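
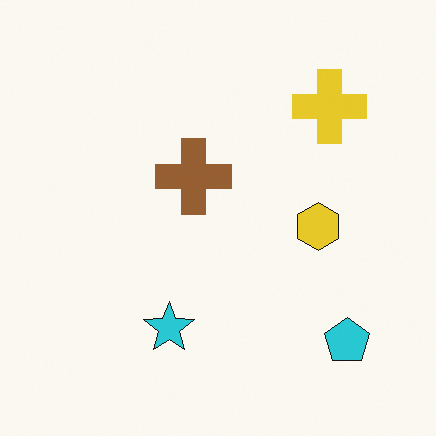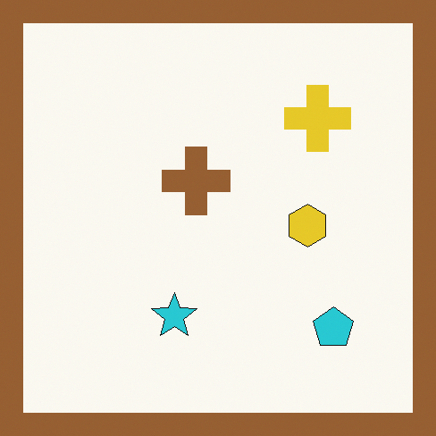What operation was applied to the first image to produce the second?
The image was framed with a brown border.

A solid brown frame runs around the edge of the second image, with the content slightly shrunk inside it.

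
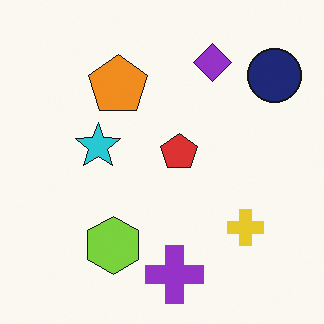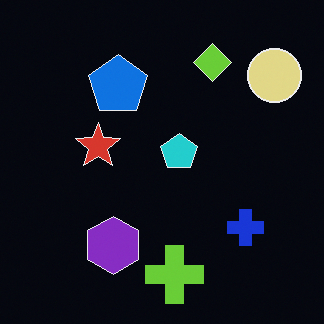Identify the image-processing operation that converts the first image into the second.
This is the original image color-inverted (negative).

The light background has become dark and every shape's color is its complement — a photographic negative.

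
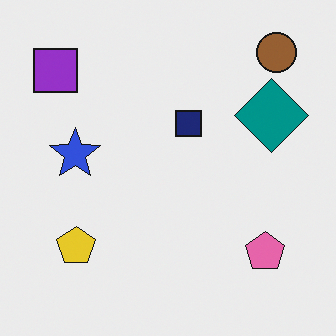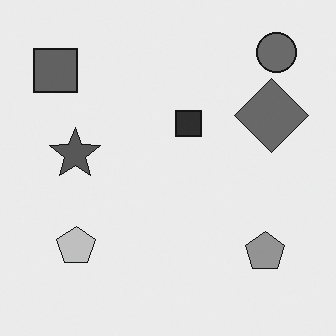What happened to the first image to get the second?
This is the original image converted to grayscale.

All color is removed — every shape is now a shade of grey.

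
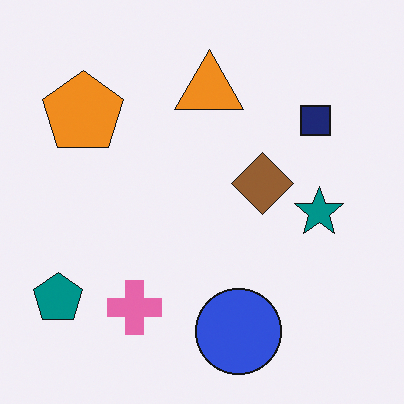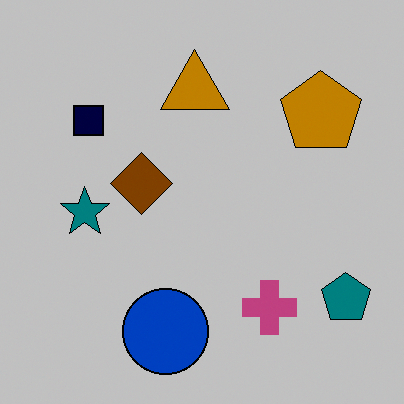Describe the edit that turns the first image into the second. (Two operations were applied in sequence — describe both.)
The transformation is: heavily posterized to just a handful of flat colors, then flipped horizontally (left ↔ right).

Each flat color has snapped to a coarser quantized level — most visibly, the near-white background has dropped to a flat grey. The teal pentagon is in the bottom-left of the first image and the bottom-right of the second — shapes on opposite sides of the vertical midline have swapped in a mirror flip.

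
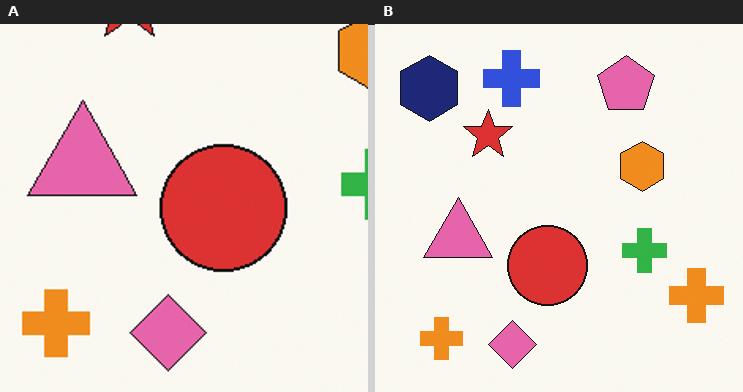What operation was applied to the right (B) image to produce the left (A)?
It was cropped to a modestly smaller region and rescaled.

The visible shapes are larger and the field of view is narrower; shapes near the original edges may be partly or wholly outside the frame — a crop-and-rescale.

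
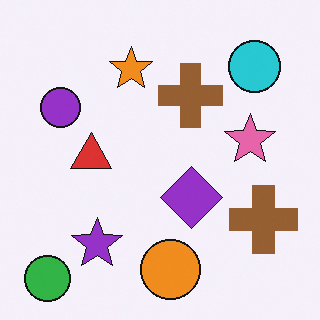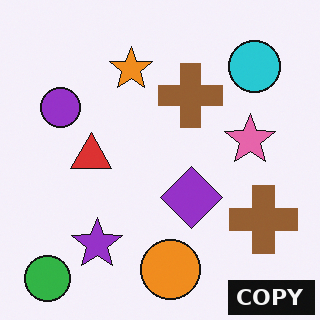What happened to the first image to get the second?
The second image is the first watermarked with the text "COPY" in the lower-right corner.

A dark label reading "COPY" appears in the lower-right corner.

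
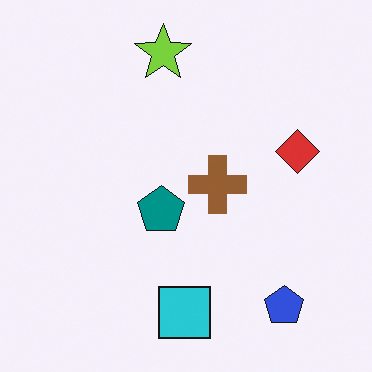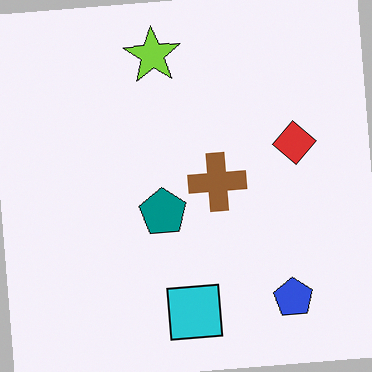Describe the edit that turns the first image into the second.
The second image is the first rotated counter-clockwise by a slight angle.

Every shape is tilted by the same angle and the image corners show triangular fill wedges — a whole-image rotation by a non-right angle.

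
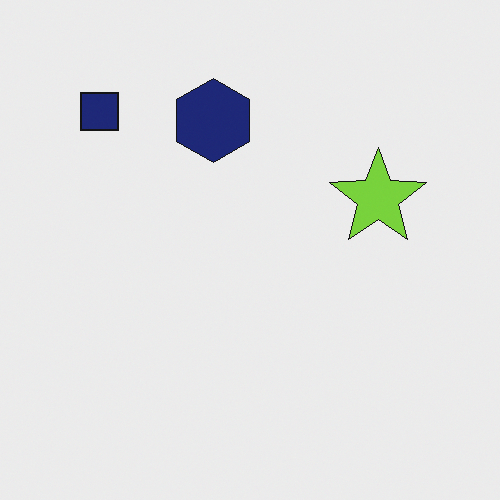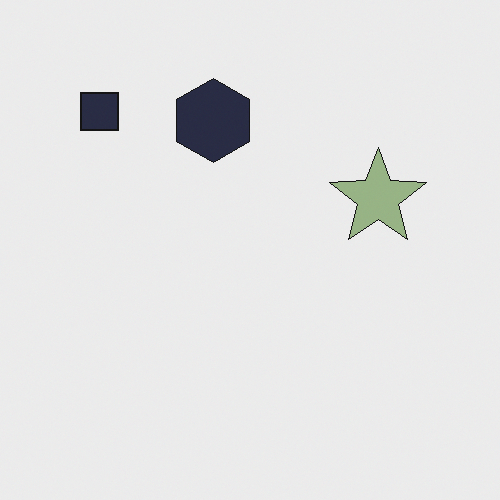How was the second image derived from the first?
Made much more muted (saturation change).

All colors are more muted and greyish — a global saturation change.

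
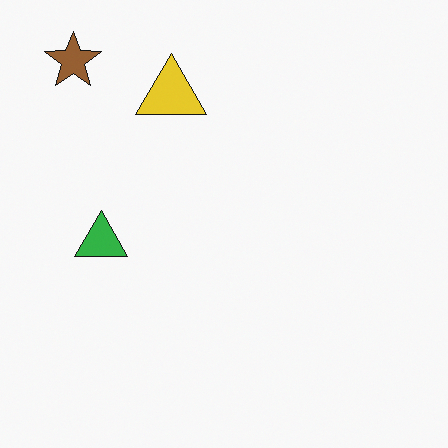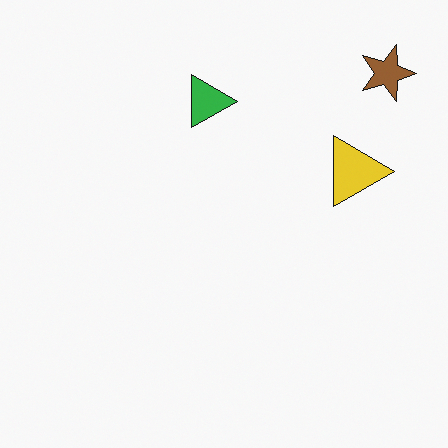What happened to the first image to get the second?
The transformation is: rotated 90° clockwise.

The brown star sits in the top-left of the first image and the top-right of the second — consistent with a whole-image 90° clockwise rotation.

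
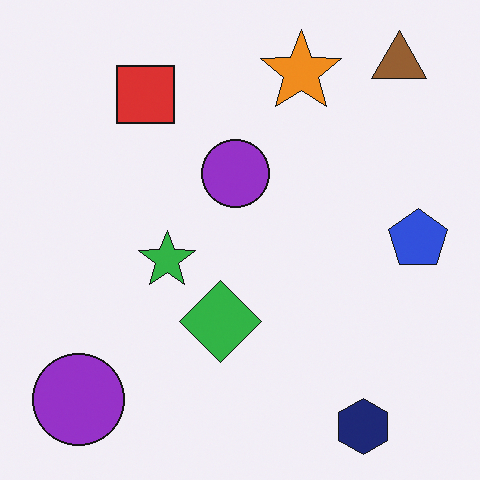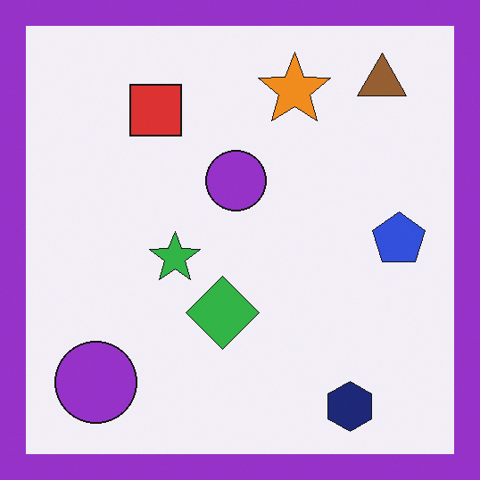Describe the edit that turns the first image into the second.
The image was framed with a purple border.

A solid purple frame runs around the edge of the second image, with the content slightly shrunk inside it.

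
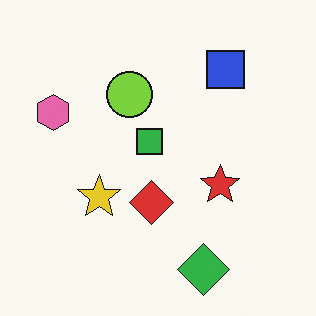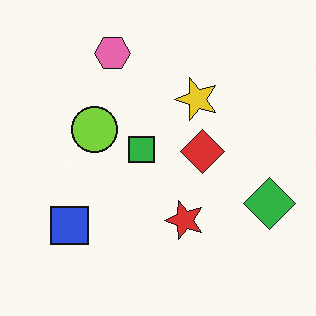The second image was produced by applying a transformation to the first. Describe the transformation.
The image was transposed (reflected across the top-left ↔ bottom-right diagonal).

Shapes have swapped their row and column positions — what was in the top-right is now in the bottom-left — a diagonal reflection.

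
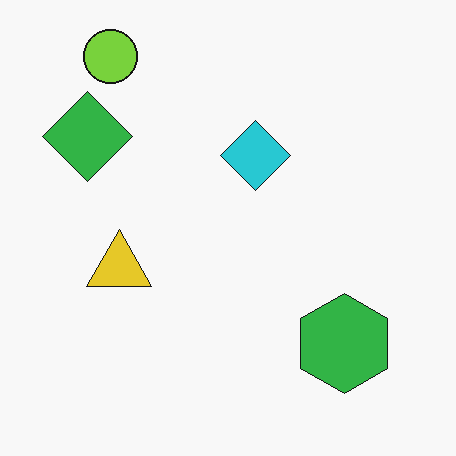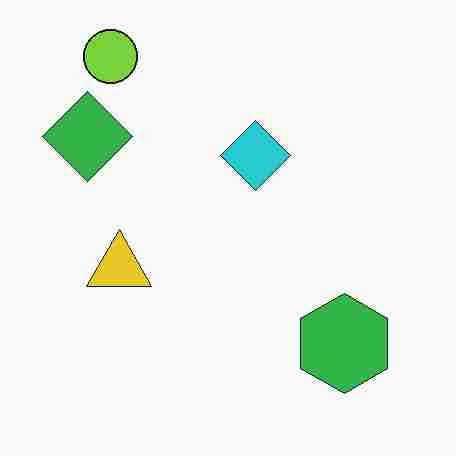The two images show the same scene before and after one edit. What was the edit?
The transformation is: heavily JPEG-compressed with obvious blocking artifacts.

Blocky 8×8 compression artifacts appear around shape edges and the flat background shows ringing — characteristic JPEG degradation.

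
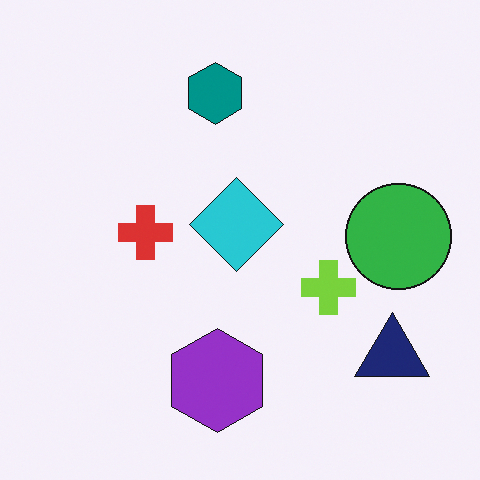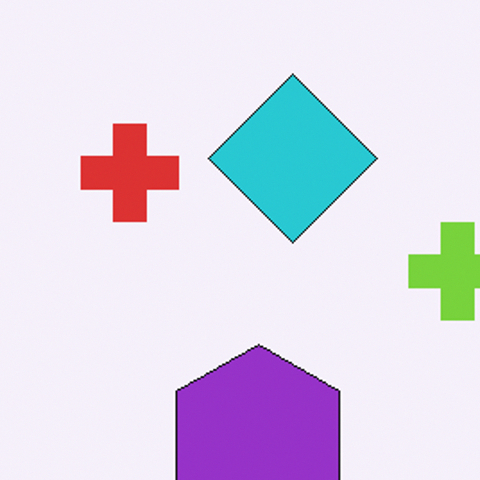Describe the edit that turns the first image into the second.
The image was cropped tightly and scaled back up.

The visible shapes are larger and the field of view is narrower; shapes near the original edges may be partly or wholly outside the frame — a crop-and-rescale.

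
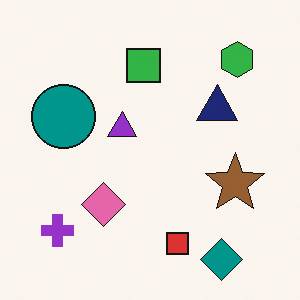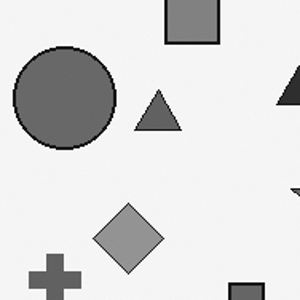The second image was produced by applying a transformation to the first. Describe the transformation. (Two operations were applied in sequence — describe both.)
The second image is the first converted to grayscale, then cropped to a modestly smaller region and rescaled.

All color is removed — every shape is now a shade of grey. The visible shapes are larger and the field of view is narrower; shapes near the original edges may be partly or wholly outside the frame — a crop-and-rescale.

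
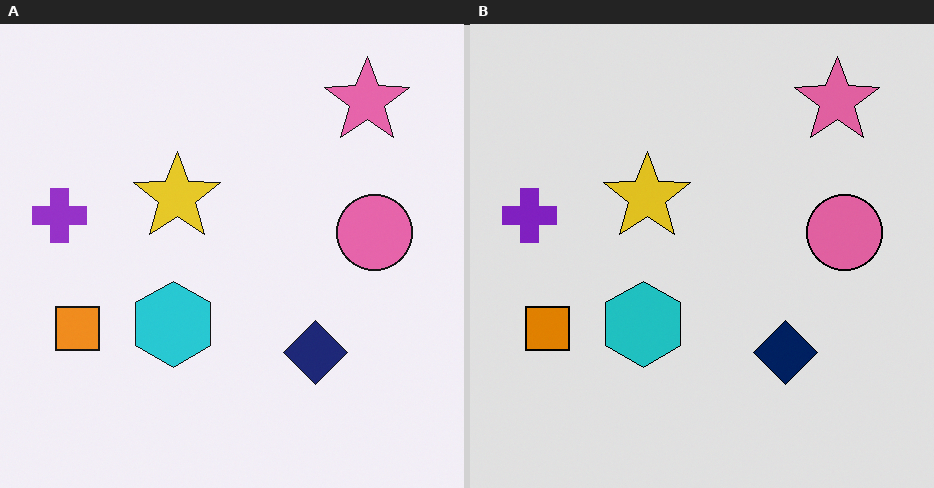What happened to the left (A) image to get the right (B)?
The right (B) image is the left (A) posterized to a reduced palette.

Each flat color has snapped to a coarser quantized level — most visibly, the near-white background has dropped to a flat grey.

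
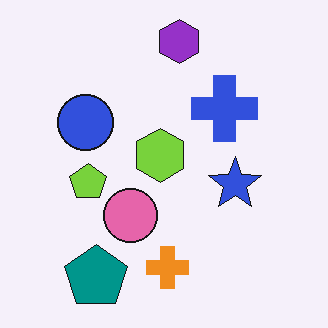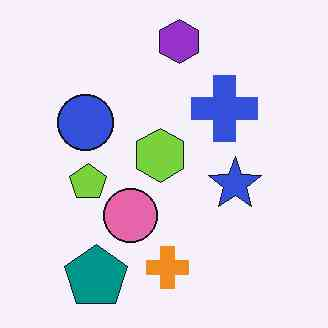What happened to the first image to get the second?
The image was JPEG-compressed with visible artifacts.

Blocky 8×8 compression artifacts appear around shape edges and the flat background shows ringing — characteristic JPEG degradation.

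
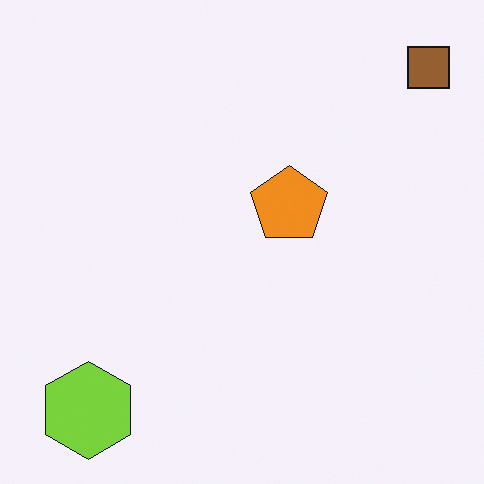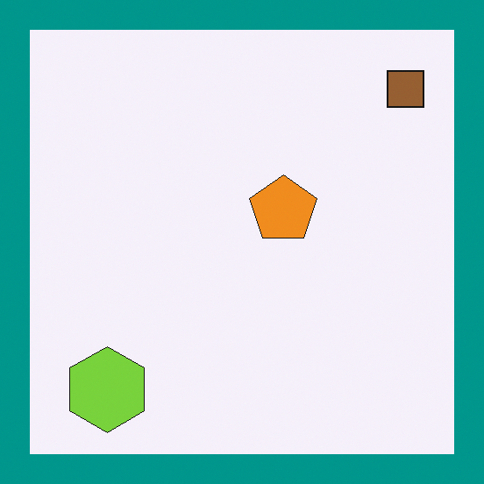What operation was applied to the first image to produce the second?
The second image is the first framed with a teal border.

A solid teal frame runs around the edge of the second image, with the content slightly shrunk inside it.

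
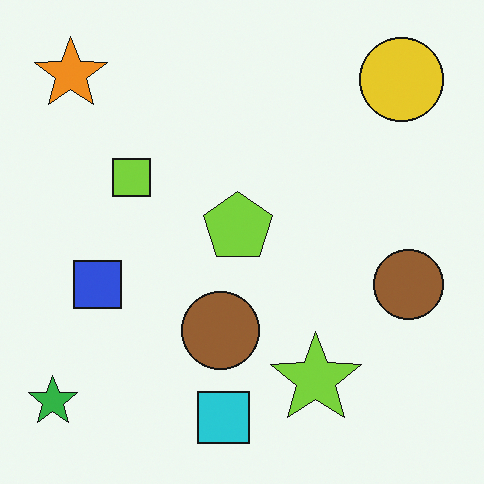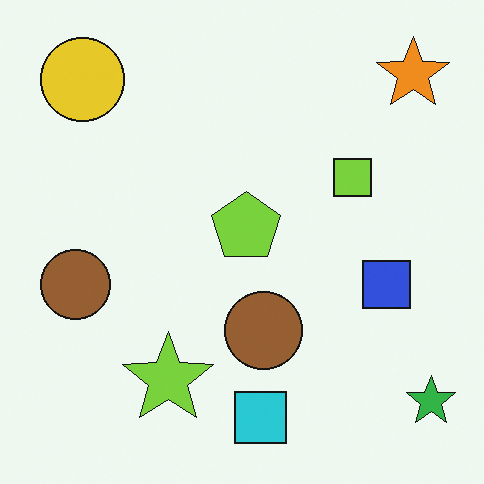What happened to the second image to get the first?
It was flipped horizontally (left ↔ right).

The green star is in the bottom-right of the second image and the bottom-left of the first — shapes on opposite sides of the vertical midline have swapped in a mirror flip.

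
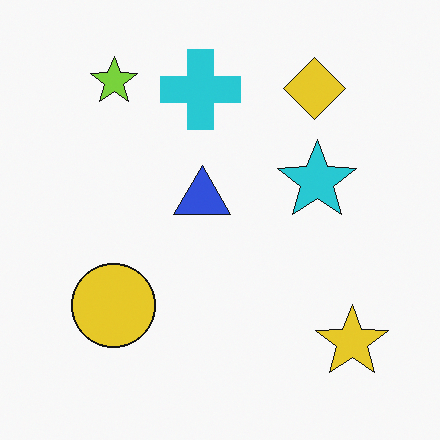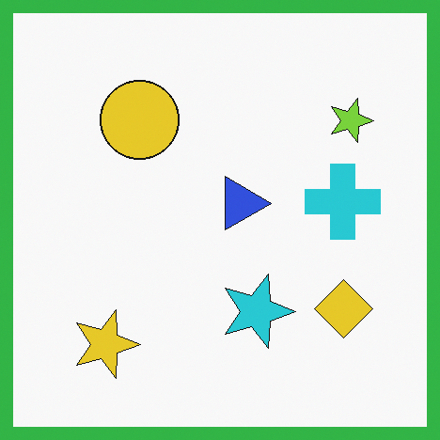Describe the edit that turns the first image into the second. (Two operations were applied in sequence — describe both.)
The second image is the first rotated 90° clockwise, then framed with a green border.

The yellow star sits in the bottom-right of the first image and the bottom-left of the second — consistent with a whole-image 90° clockwise rotation. A solid green frame runs around the edge of the second image, with the content slightly shrunk inside it.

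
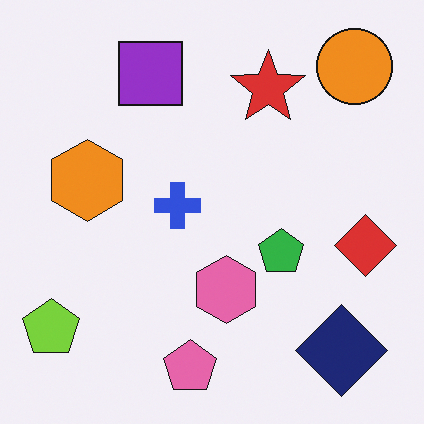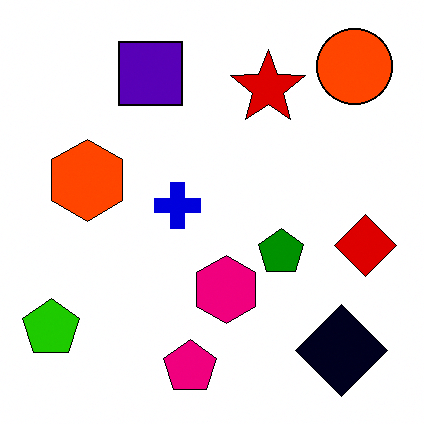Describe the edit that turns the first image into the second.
Boosted in contrast.

Tones are pushed away from mid-grey across the whole image — a global contrast change.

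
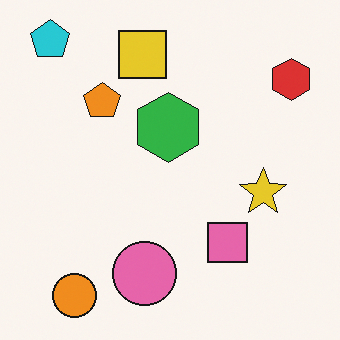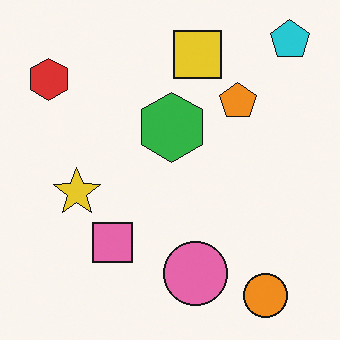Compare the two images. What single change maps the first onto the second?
The transformation is: flipped horizontally (left ↔ right).

The red hexagon is in the top-right of the first image and the top-left of the second — shapes on opposite sides of the vertical midline have swapped in a mirror flip.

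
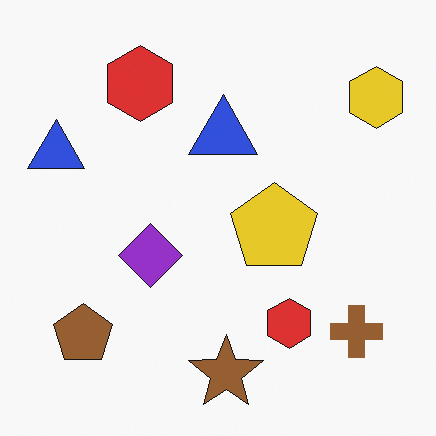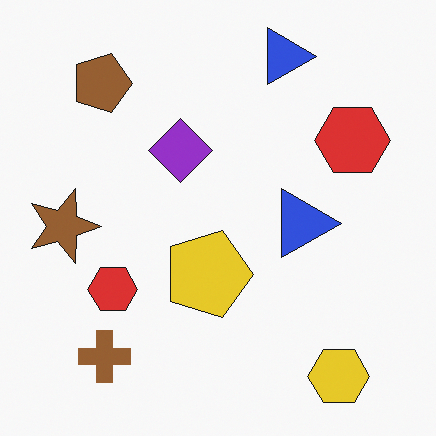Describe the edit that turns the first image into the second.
The transformation is: rotated 90° clockwise.

The yellow hexagon sits in the top-right of the first image and the bottom-right of the second — consistent with a whole-image 90° clockwise rotation.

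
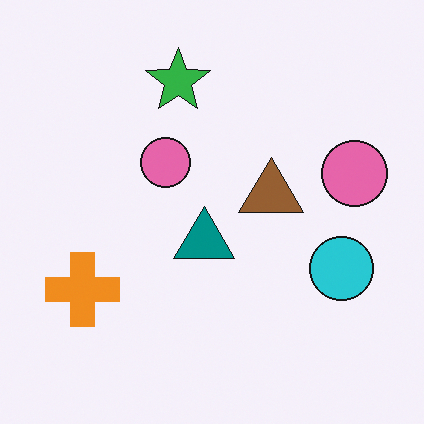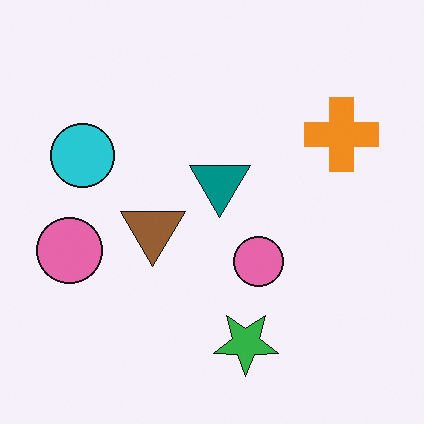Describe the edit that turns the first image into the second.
The image was rotated 180°.

The orange cross sits in the bottom-left of the first image and the top-right of the second — consistent with a whole-image 180° rotation.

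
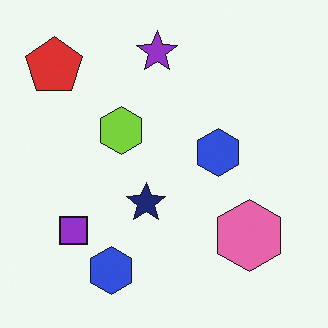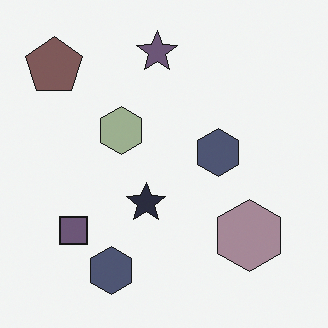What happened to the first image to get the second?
The transformation is: made much more muted (saturation change).

All colors are more muted and greyish — a global saturation change.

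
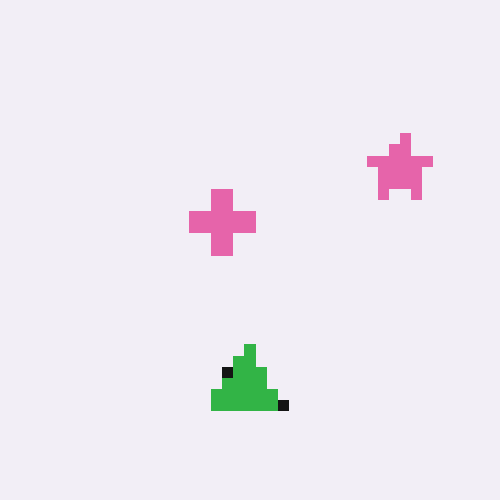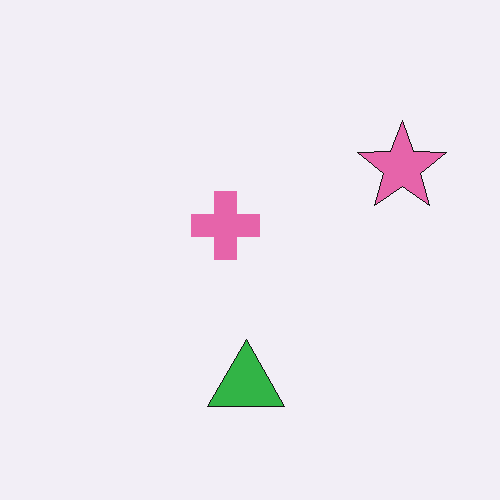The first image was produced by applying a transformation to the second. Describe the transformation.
The first image is the second coarsely pixelated.

Shapes are reduced to large square blocks; fine edges and outlines are lost — a downscale-then-upscale (mosaic) effect.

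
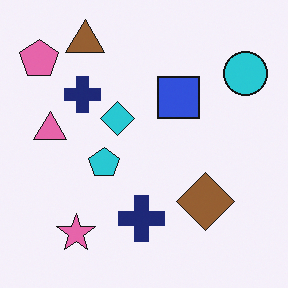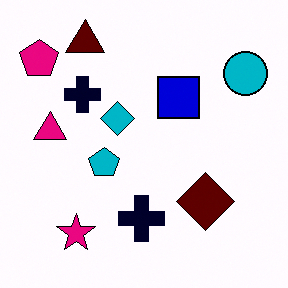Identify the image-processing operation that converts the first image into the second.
The image was boosted in contrast.

Tones are pushed away from mid-grey across the whole image — a global contrast change.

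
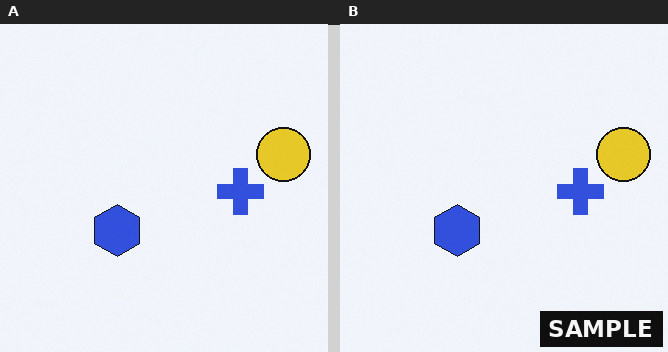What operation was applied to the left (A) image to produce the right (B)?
This is the original image watermarked with the text "SAMPLE" in the lower-right corner.

A dark label reading "SAMPLE" appears in the lower-right corner.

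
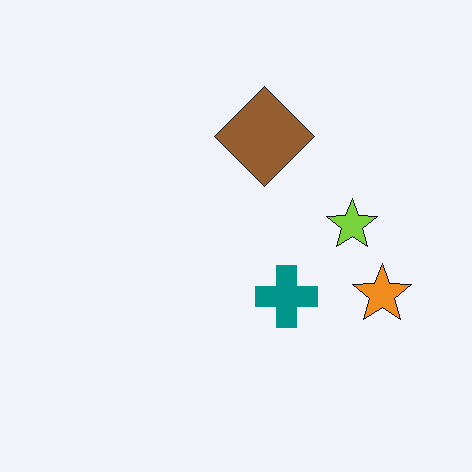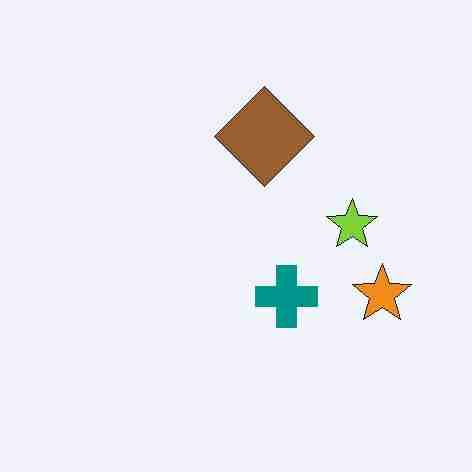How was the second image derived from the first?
The transformation is: heavily JPEG-compressed with obvious blocking artifacts.

Blocky 8×8 compression artifacts appear around shape edges and the flat background shows ringing — characteristic JPEG degradation.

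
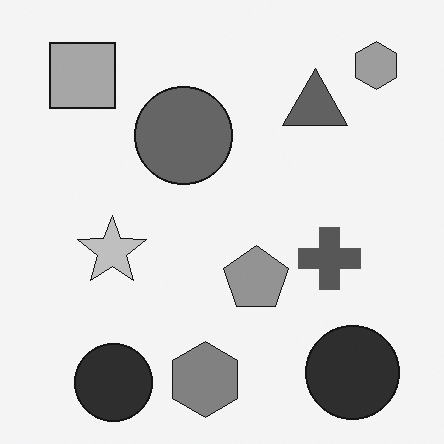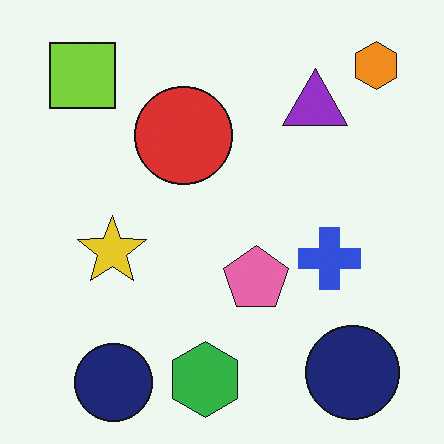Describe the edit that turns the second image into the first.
It was converted to grayscale.

All color is removed — every shape is now a shade of grey.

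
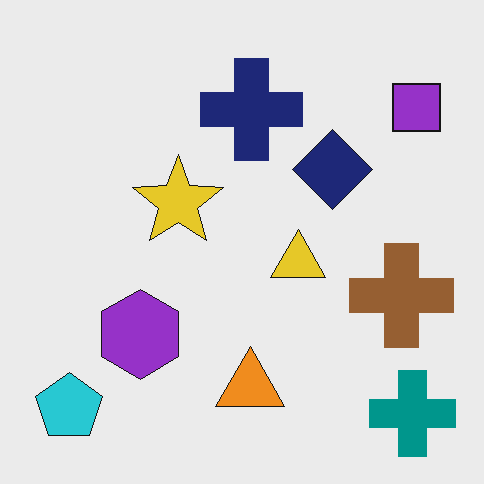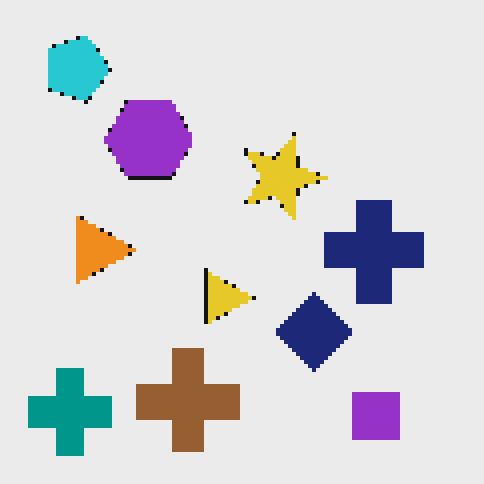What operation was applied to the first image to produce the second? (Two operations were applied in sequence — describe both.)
This is the original image rotated 90° clockwise, then mildly pixelated.

The teal cross sits in the bottom-right of the first image and the bottom-left of the second — consistent with a whole-image 90° clockwise rotation. Shapes are reduced to large square blocks; fine edges and outlines are lost — a downscale-then-upscale (mosaic) effect.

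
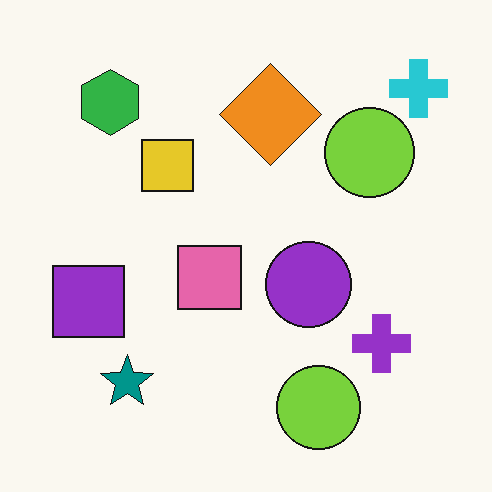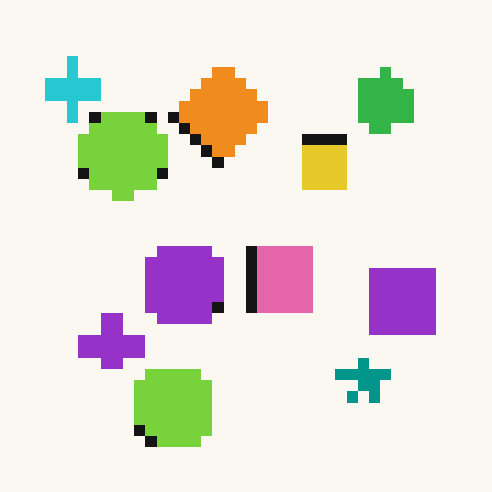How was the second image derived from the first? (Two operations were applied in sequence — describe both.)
The second image is the first flipped horizontally (left ↔ right), then coarsely pixelated.

The cyan cross is in the top-right of the first image and the top-left of the second — shapes on opposite sides of the vertical midline have swapped in a mirror flip. Shapes are reduced to large square blocks; fine edges and outlines are lost — a downscale-then-upscale (mosaic) effect.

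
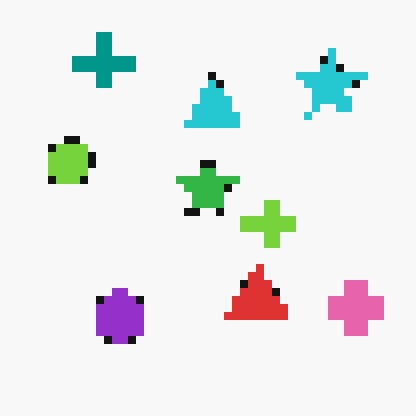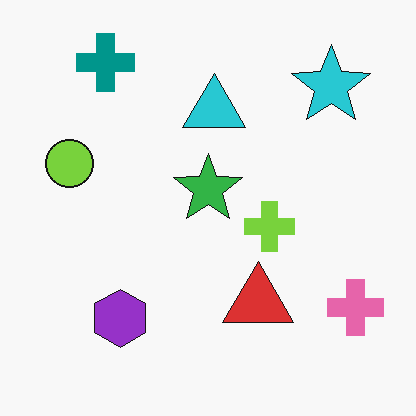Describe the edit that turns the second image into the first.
This is the original image moderately pixelated.

Shapes are reduced to large square blocks; fine edges and outlines are lost — a downscale-then-upscale (mosaic) effect.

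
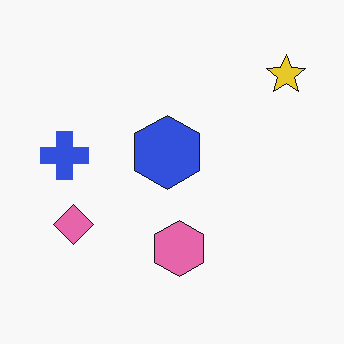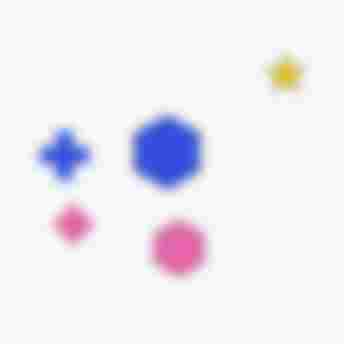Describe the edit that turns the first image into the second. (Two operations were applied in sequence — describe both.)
Strongly gaussian-blurred, then heavily JPEG-compressed with obvious blocking artifacts.

Shape edges and outlines are uniformly softened across the whole image. Blocky 8×8 compression artifacts appear around shape edges and the flat background shows ringing — characteristic JPEG degradation.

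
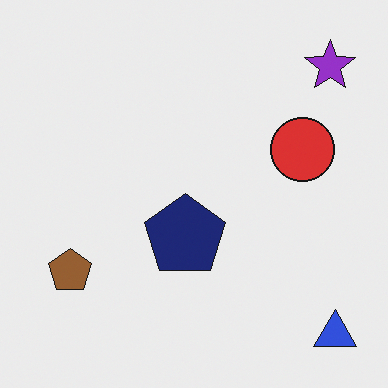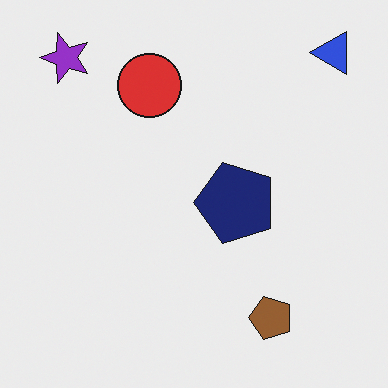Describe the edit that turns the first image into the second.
It was rotated 90° counter-clockwise.

The blue triangle sits in the bottom-right of the first image and the top-right of the second — consistent with a whole-image 90° counter-clockwise rotation.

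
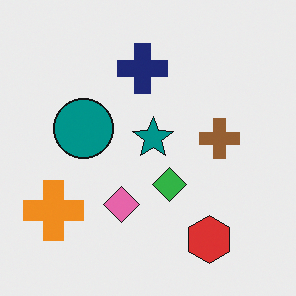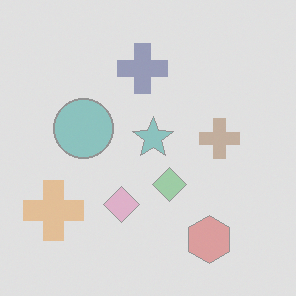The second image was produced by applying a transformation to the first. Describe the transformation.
The image was washed out (contrast reduced).

Tones are pushed toward mid-grey across the whole image — a global contrast change.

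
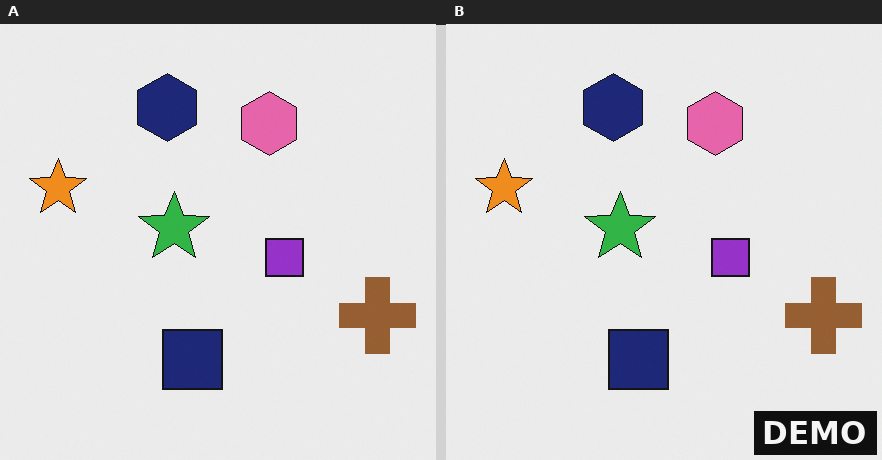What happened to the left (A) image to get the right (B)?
It was watermarked with the text "DEMO" in the lower-right corner.

A dark label reading "DEMO" appears in the lower-right corner.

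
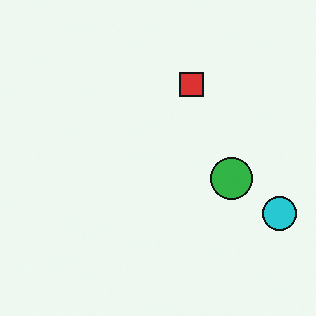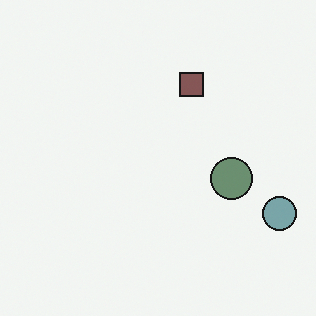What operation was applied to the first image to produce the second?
This is the original image heavily desaturated.

All colors are more muted and greyish — a global saturation change.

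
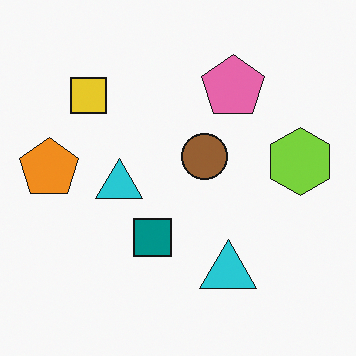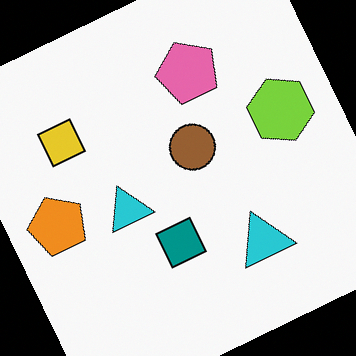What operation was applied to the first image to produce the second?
The image was rotated counter-clockwise by a moderate amount.

Every shape is tilted by the same angle and the image corners show triangular fill wedges — a whole-image rotation by a non-right angle.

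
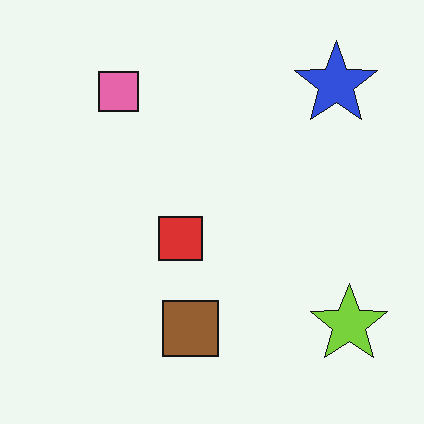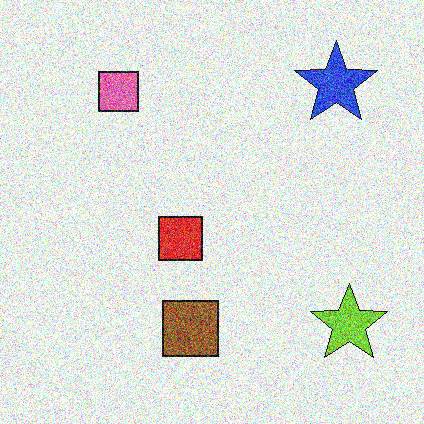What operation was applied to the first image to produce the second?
Degraded with strong gaussian noise.

Random speckle covers the whole image, including the flat background.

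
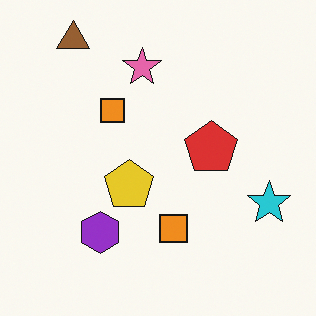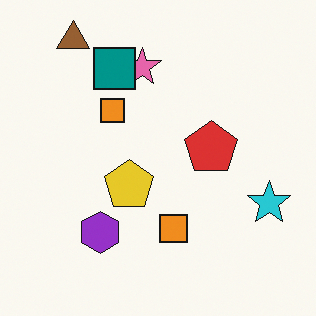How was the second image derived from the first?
It was overlaid with an additional teal square.

A teal square appears in the second image that is absent from the first.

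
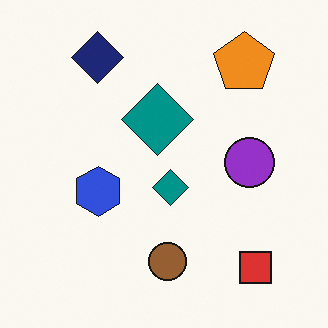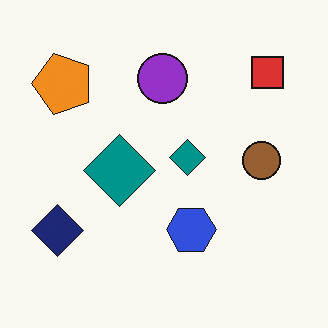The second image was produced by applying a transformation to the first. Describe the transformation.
This is the original image rotated 90° counter-clockwise.

The red square sits in the bottom-right of the first image and the top-right of the second — consistent with a whole-image 90° counter-clockwise rotation.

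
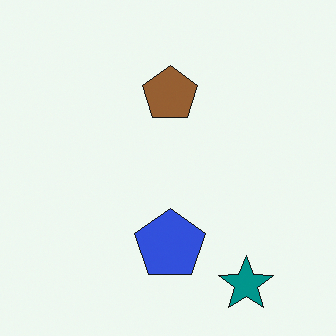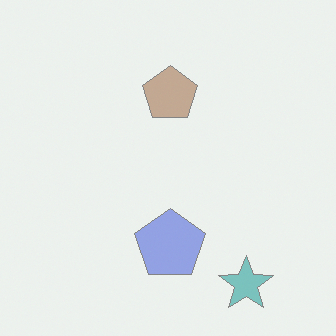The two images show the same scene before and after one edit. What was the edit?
This is the original image given much lower contrast.

Tones are pushed toward mid-grey across the whole image — a global contrast change.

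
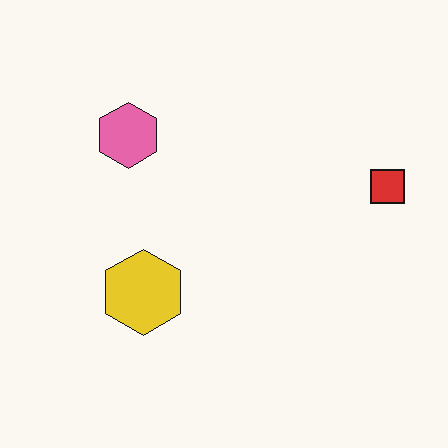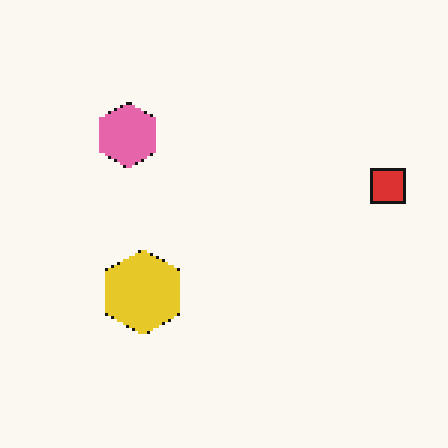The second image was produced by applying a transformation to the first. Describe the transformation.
This is the original image lightly pixelated (a mild mosaic effect).

Shapes are reduced to large square blocks; fine edges and outlines are lost — a downscale-then-upscale (mosaic) effect.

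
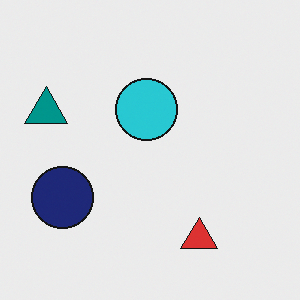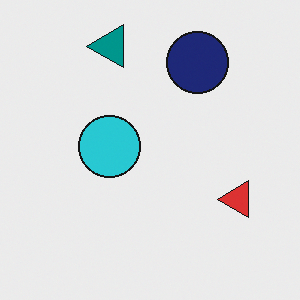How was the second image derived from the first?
It was transposed (reflected across the top-left ↔ bottom-right diagonal).

Shapes have swapped their row and column positions — what was in the top-right is now in the bottom-left — a diagonal reflection.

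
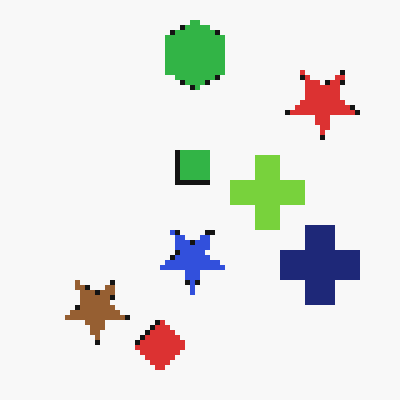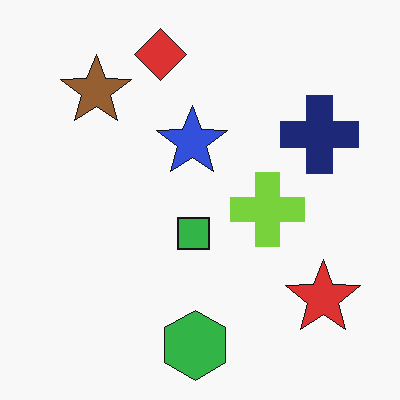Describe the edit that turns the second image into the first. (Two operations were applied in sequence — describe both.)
This is the original image flipped vertically (top ↔ bottom), then lightly pixelated (a mild mosaic effect).

The red diamond is in the top of the second image and the bottom of the first — shapes on opposite sides of the horizontal midline have swapped in a mirror flip. Shapes are reduced to large square blocks; fine edges and outlines are lost — a downscale-then-upscale (mosaic) effect.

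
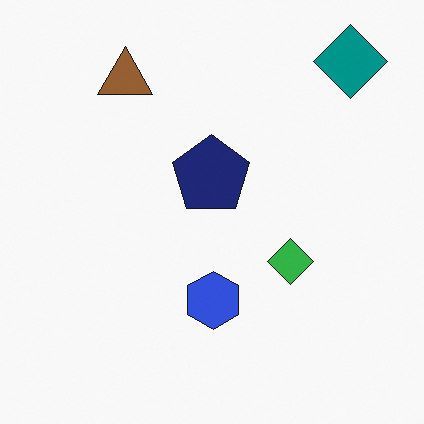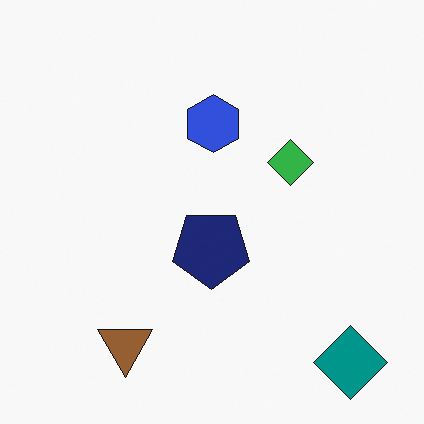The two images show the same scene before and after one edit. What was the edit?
The transformation is: flipped vertically (top ↔ bottom).

The teal diamond is in the top-right of the first image and the bottom-right of the second — shapes on opposite sides of the horizontal midline have swapped in a mirror flip.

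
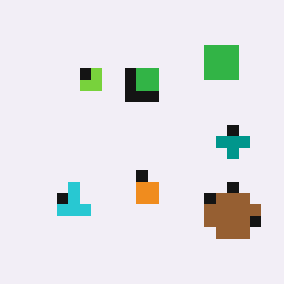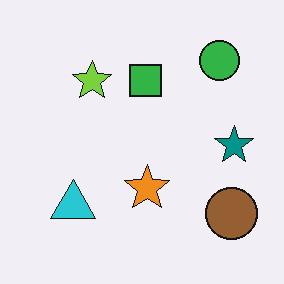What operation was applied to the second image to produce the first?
The transformation is: heavily pixelated into large blocks.

Shapes are reduced to large square blocks; fine edges and outlines are lost — a downscale-then-upscale (mosaic) effect.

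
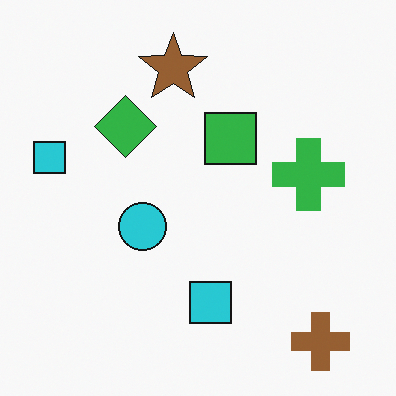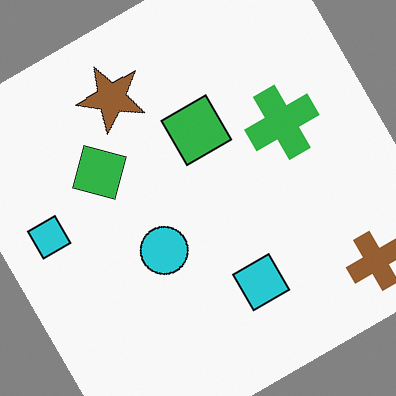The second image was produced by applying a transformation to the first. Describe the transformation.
The second image is the first rotated counter-clockwise by a large amount — several tens of degrees.

Every shape is tilted by the same angle and the image corners show triangular fill wedges — a whole-image rotation by a non-right angle.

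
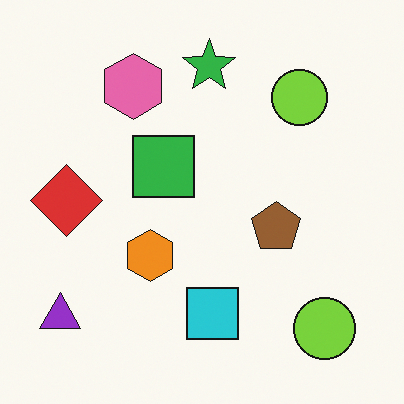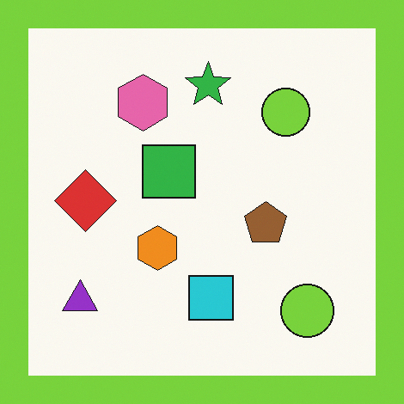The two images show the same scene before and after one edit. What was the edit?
The image was framed with a lime border.

A solid lime frame runs around the edge of the second image, with the content slightly shrunk inside it.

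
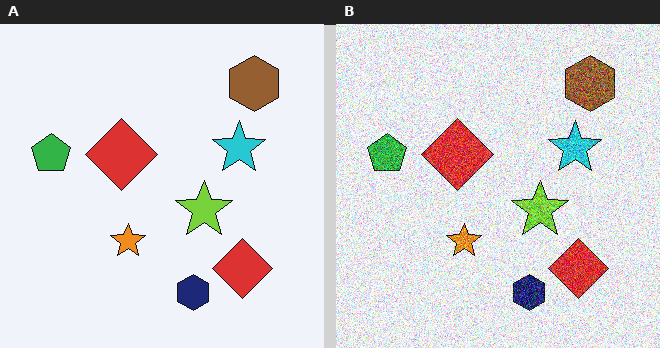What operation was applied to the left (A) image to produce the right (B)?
The transformation is: degraded with strong gaussian noise.

Random speckle covers the whole image, including the flat background.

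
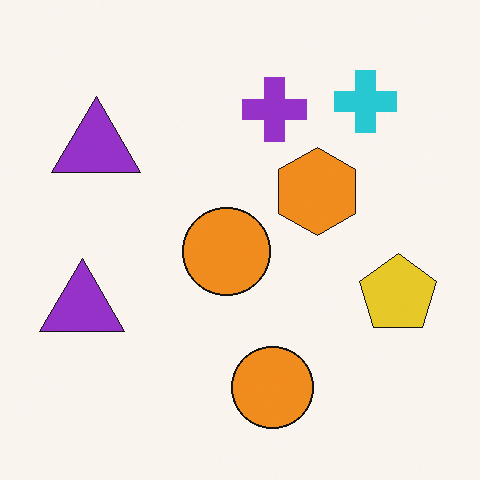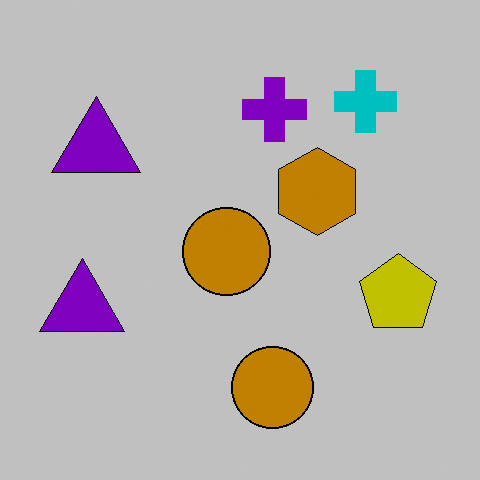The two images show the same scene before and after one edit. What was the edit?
It was heavily posterized to just a handful of flat colors.

Each flat color has snapped to a coarser quantized level — most visibly, the near-white background has dropped to a flat grey.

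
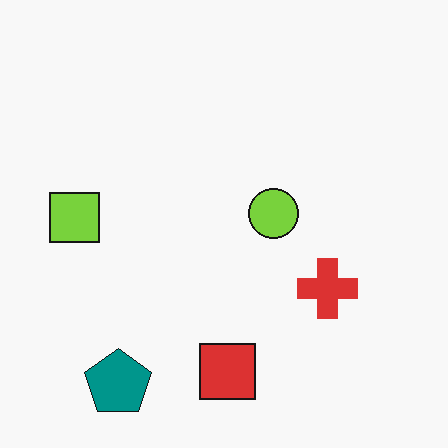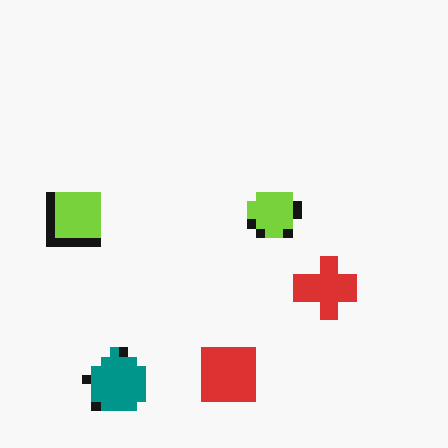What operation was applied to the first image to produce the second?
This is the original image coarsely pixelated.

Shapes are reduced to large square blocks; fine edges and outlines are lost — a downscale-then-upscale (mosaic) effect.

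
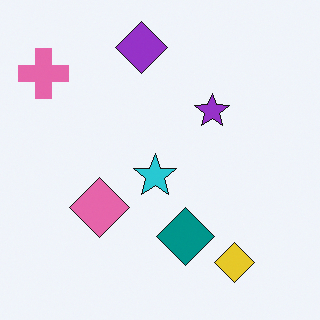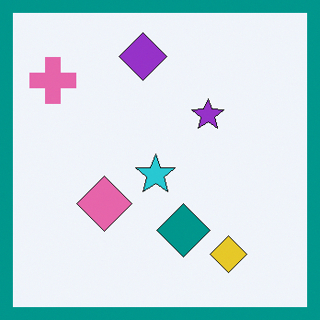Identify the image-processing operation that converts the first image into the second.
The second image is the first framed with a teal border.

A solid teal frame runs around the edge of the second image, with the content slightly shrunk inside it.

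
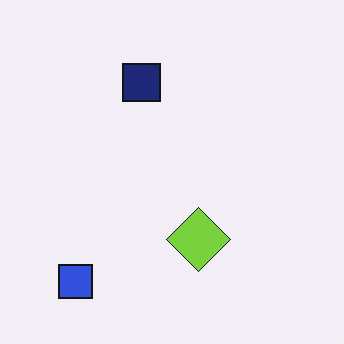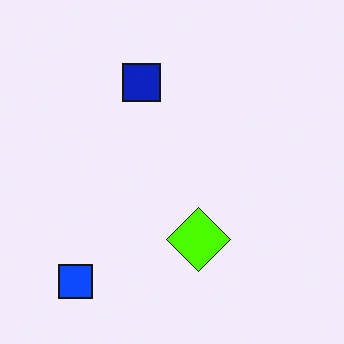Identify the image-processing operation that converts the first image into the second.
This is the original image made much more vivid (saturation change).

All colors are more vivid — a global saturation change.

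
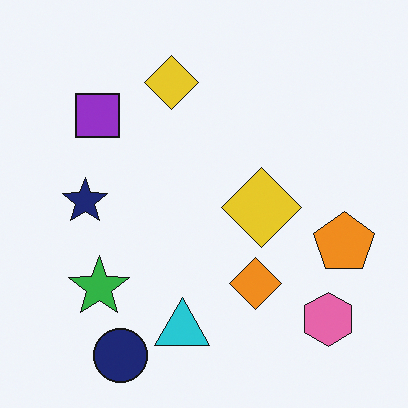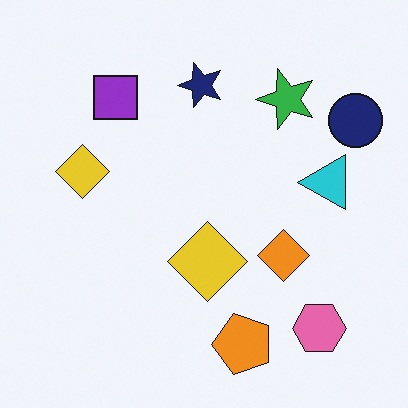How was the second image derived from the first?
Transposed (reflected across the top-left ↔ bottom-right diagonal).

Shapes have swapped their row and column positions — what was in the top-right is now in the bottom-left — a diagonal reflection.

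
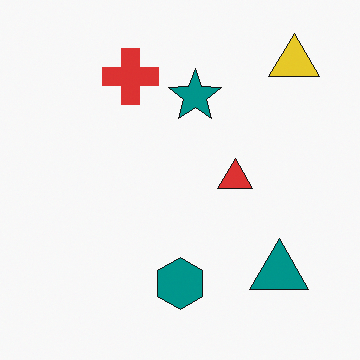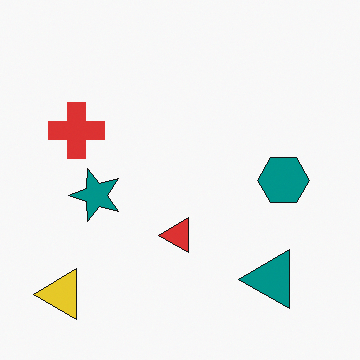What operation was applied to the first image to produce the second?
This is the original image transposed (reflected across the top-left ↔ bottom-right diagonal).

Shapes have swapped their row and column positions — what was in the top-right is now in the bottom-left — a diagonal reflection.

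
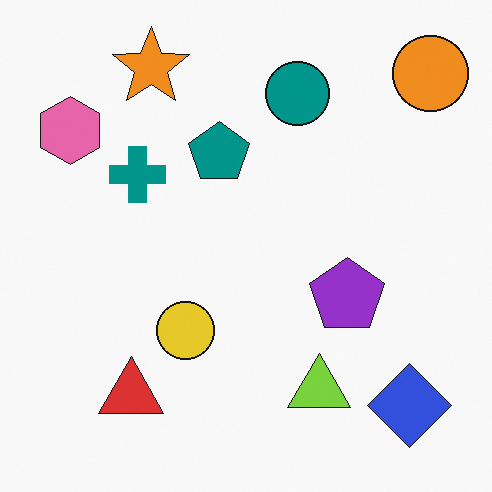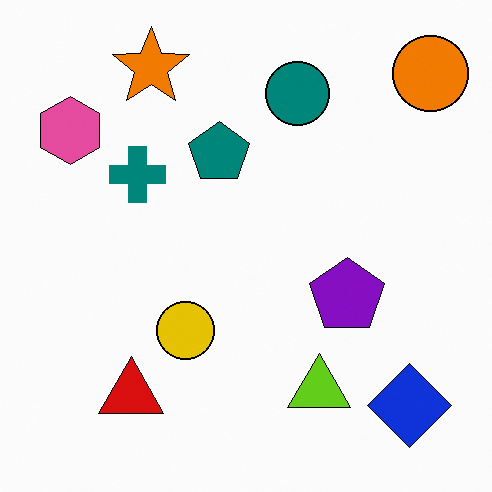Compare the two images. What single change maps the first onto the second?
Given slightly increased contrast.

Tones are pushed away from mid-grey across the whole image — a global contrast change.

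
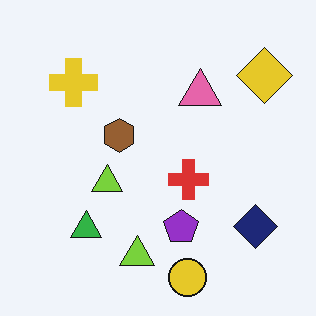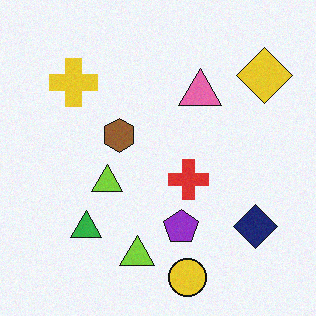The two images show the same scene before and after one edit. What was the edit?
The transformation is: degraded with subtle gaussian noise.

Random speckle covers the whole image, including the flat background.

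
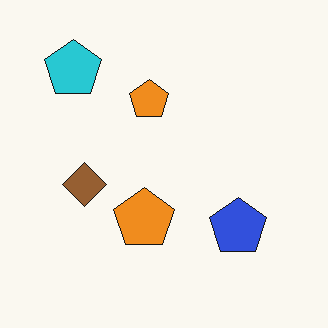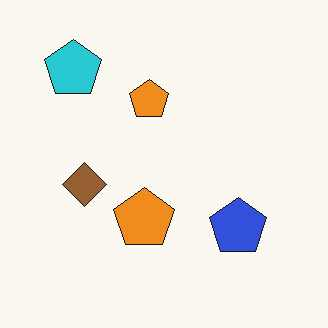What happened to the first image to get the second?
It was given moderate JPEG compression.

Blocky 8×8 compression artifacts appear around shape edges and the flat background shows ringing — characteristic JPEG degradation.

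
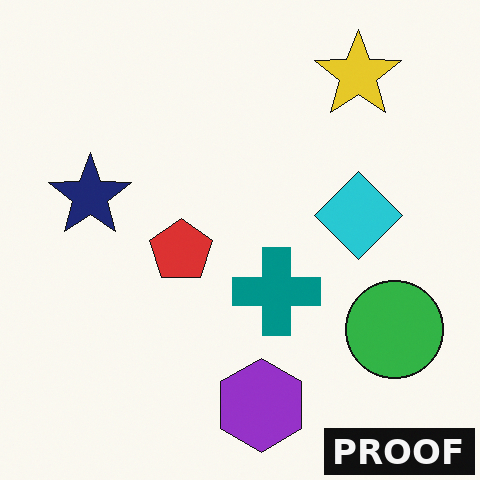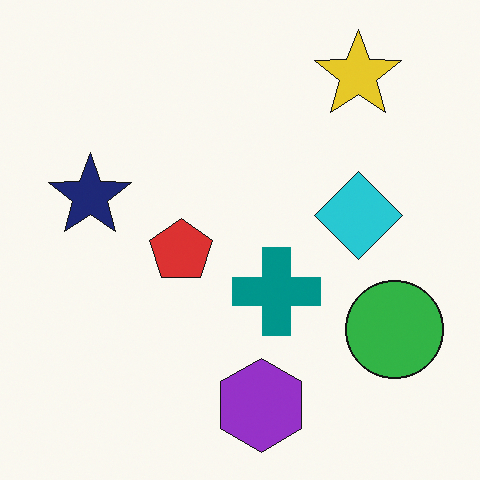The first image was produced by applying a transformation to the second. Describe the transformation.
This is the original image watermarked with the text "PROOF" in the lower-right corner.

A dark label reading "PROOF" appears in the lower-right corner.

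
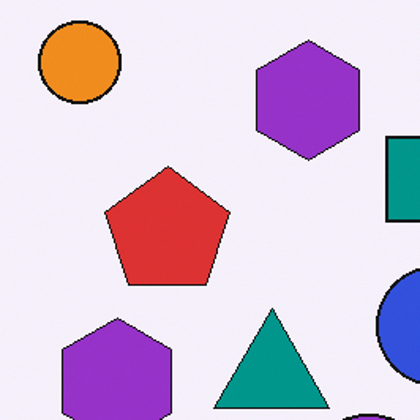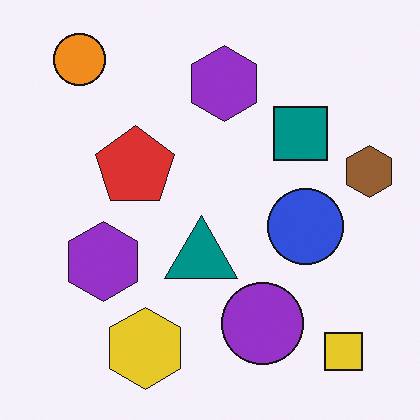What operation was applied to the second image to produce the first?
The first image is the second cropped to a modestly smaller region and rescaled.

The visible shapes are larger and the field of view is narrower; shapes near the original edges may be partly or wholly outside the frame — a crop-and-rescale.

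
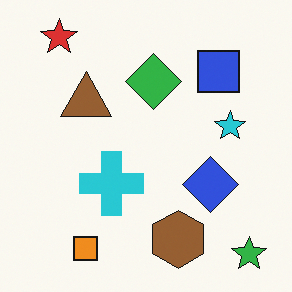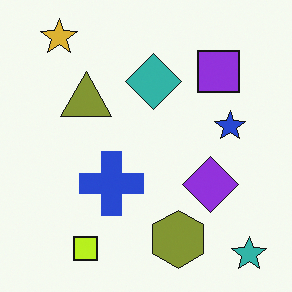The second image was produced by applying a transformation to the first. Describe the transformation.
The second image is the first hue-shifted slightly.

Every shape's color has rotated by the same amount around the hue wheel — a uniform hue shift.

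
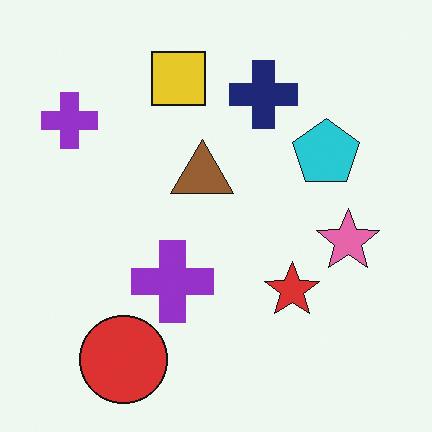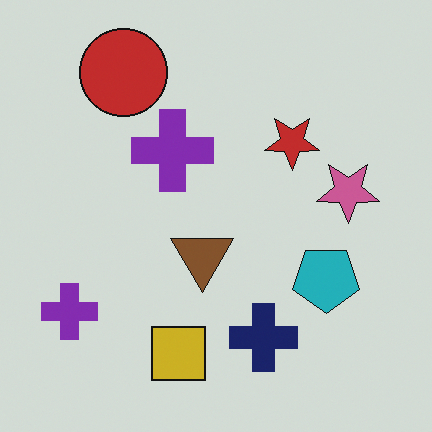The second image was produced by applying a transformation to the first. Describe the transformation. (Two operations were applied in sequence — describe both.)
The image was darkened a little, then flipped vertically (top ↔ bottom).

Every pixel — background and shapes alike — is uniformly darkened. The red circle is in the bottom-left of the first image and the top-left of the second — shapes on opposite sides of the horizontal midline have swapped in a mirror flip.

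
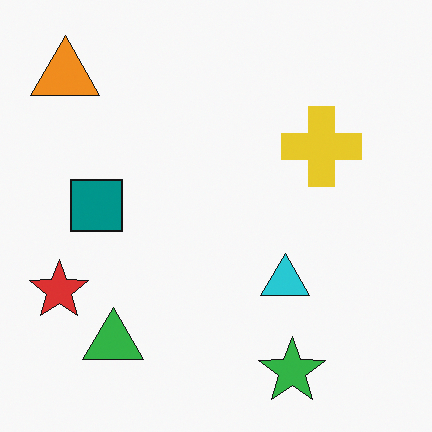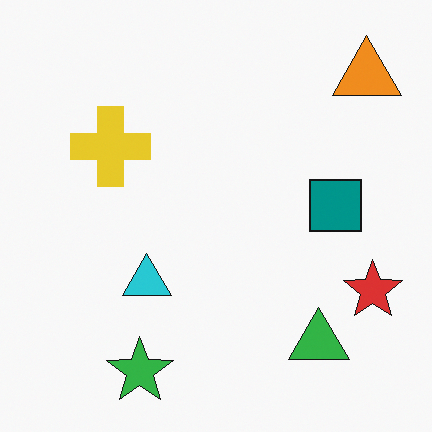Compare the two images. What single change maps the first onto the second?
It was flipped horizontally (left ↔ right).

The red star is in the bottom-left of the first image and the bottom-right of the second — shapes on opposite sides of the vertical midline have swapped in a mirror flip.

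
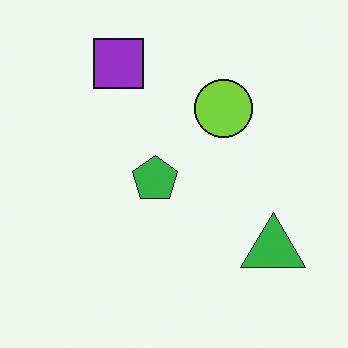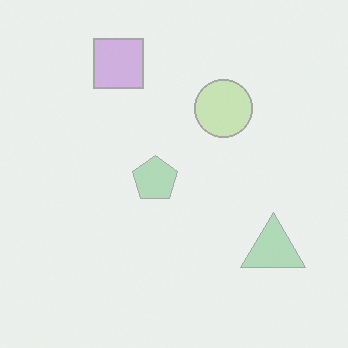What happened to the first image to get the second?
It was washed out (contrast reduced).

Tones are pushed toward mid-grey across the whole image — a global contrast change.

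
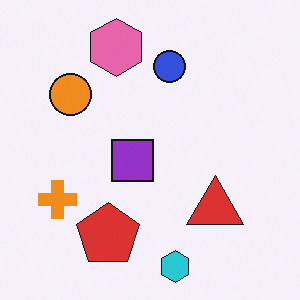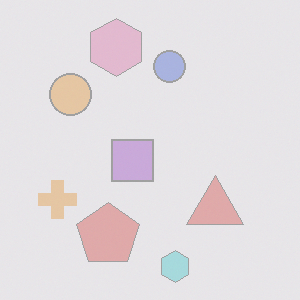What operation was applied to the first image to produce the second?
It was given much lower contrast.

Tones are pushed toward mid-grey across the whole image — a global contrast change.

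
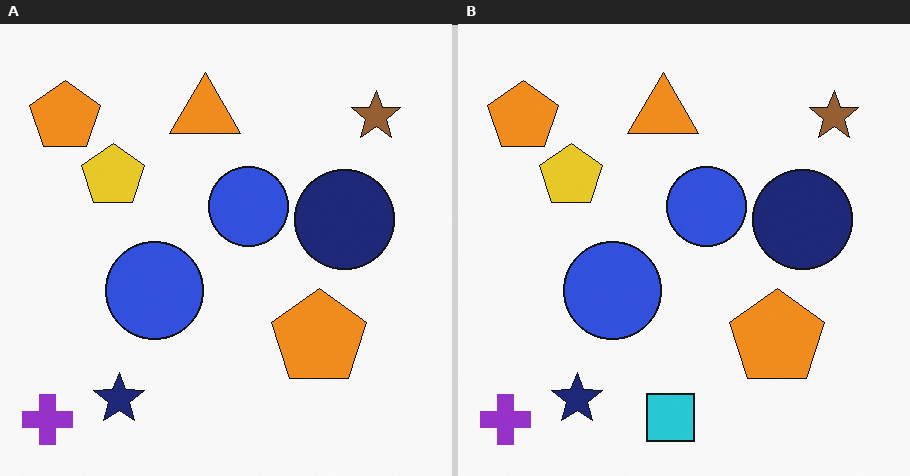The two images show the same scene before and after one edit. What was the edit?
It was overlaid with an additional cyan square.

A cyan square appears in the right (B) image that is absent from the left (A).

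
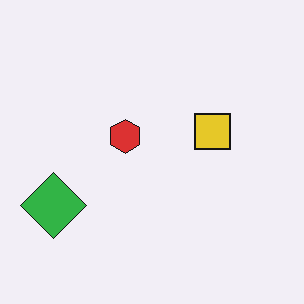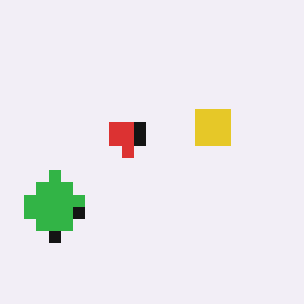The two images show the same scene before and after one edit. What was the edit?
The image was heavily pixelated into large blocks.

Shapes are reduced to large square blocks; fine edges and outlines are lost — a downscale-then-upscale (mosaic) effect.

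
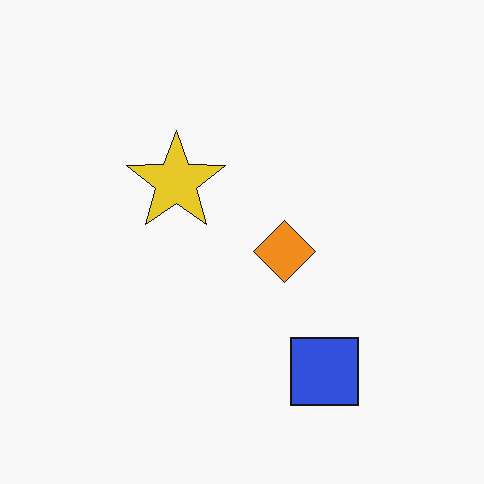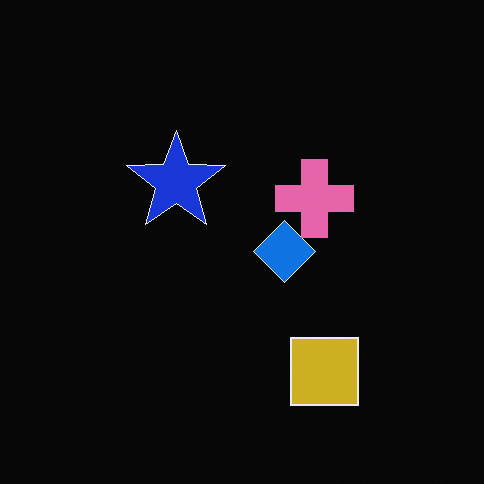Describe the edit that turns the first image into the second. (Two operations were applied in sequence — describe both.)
The transformation is: color-inverted (negative), then overlaid with an additional pink cross.

The light background has become dark and every shape's color is its complement — a photographic negative. A pink cross appears in the second image that is absent from the first.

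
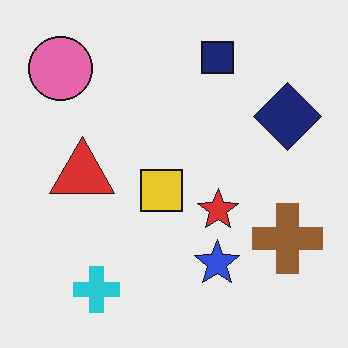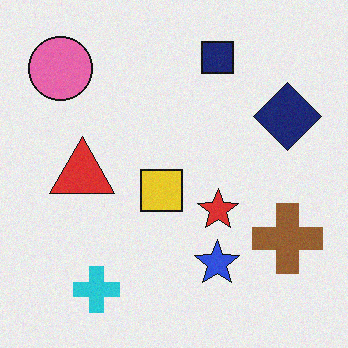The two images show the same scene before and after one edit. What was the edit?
The image was degraded with light additive noise.

Random speckle covers the whole image, including the flat background.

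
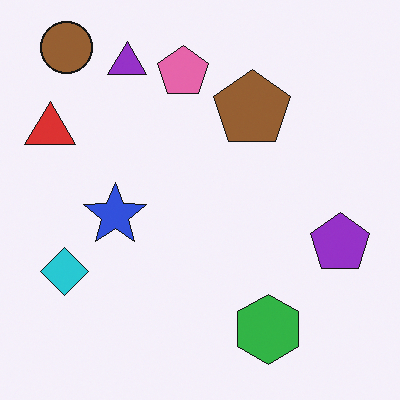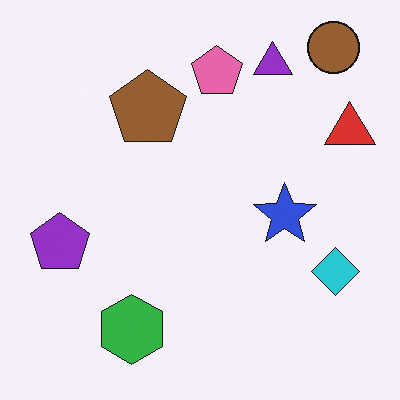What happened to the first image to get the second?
The transformation is: flipped horizontally (left ↔ right).

The red triangle is in the top-left of the first image and the top-right of the second — shapes on opposite sides of the vertical midline have swapped in a mirror flip.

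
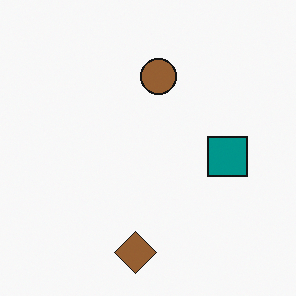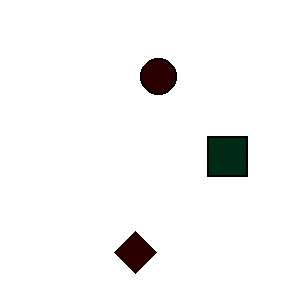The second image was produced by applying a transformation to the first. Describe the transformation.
Given much higher contrast.

Tones are pushed away from mid-grey across the whole image — a global contrast change.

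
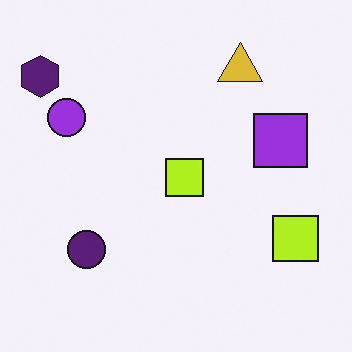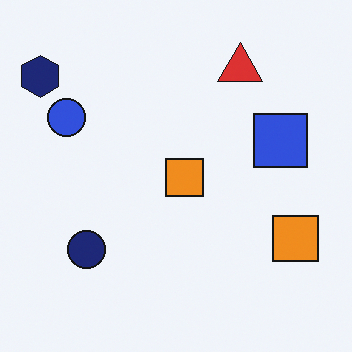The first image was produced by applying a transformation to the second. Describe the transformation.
The first image is the second hue-shifted by a small amount.

Every shape's color has rotated by the same amount around the hue wheel — a uniform hue shift.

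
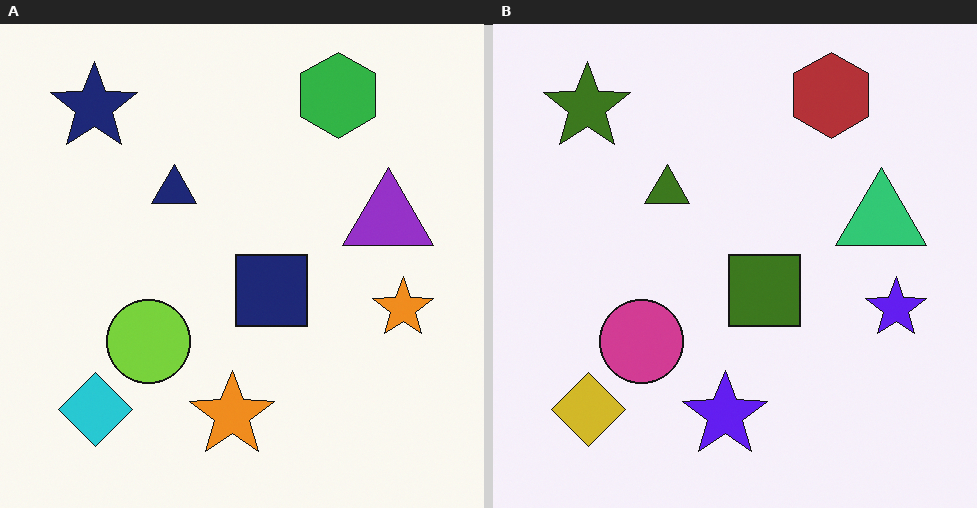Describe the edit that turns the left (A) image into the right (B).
The right (B) image is the left (A) hue-shifted through roughly half the color wheel.

Every shape's color has rotated by the same amount around the hue wheel — a uniform hue shift.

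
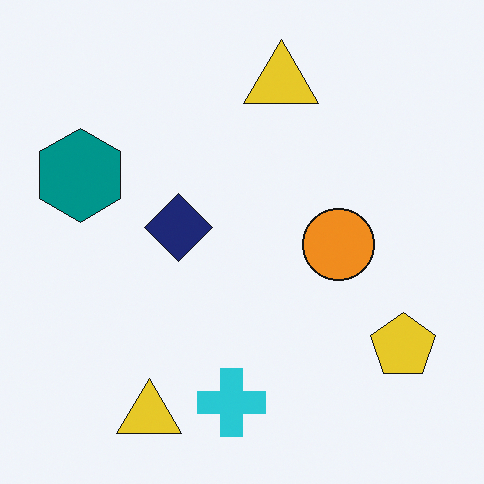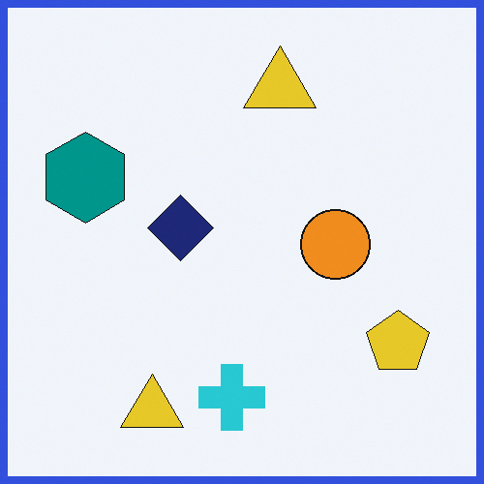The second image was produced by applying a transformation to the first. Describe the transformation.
It was framed with a blue border.

A solid blue frame runs around the edge of the second image, with the content slightly shrunk inside it.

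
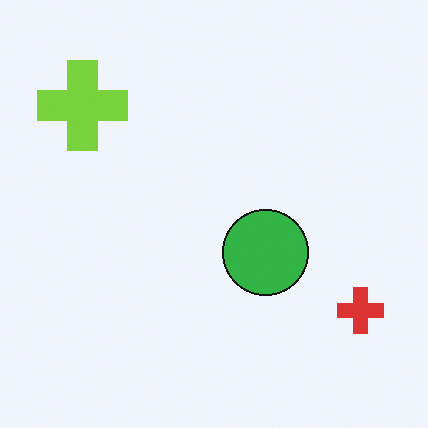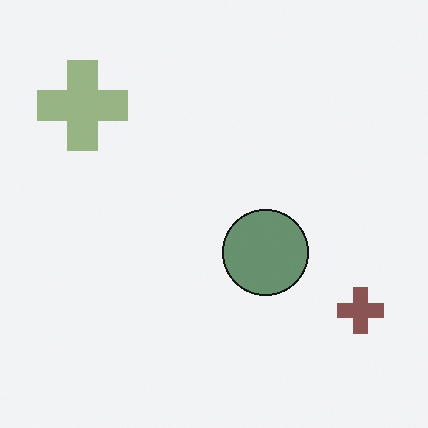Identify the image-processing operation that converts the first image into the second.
The transformation is: heavily desaturated.

All colors are more muted and greyish — a global saturation change.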